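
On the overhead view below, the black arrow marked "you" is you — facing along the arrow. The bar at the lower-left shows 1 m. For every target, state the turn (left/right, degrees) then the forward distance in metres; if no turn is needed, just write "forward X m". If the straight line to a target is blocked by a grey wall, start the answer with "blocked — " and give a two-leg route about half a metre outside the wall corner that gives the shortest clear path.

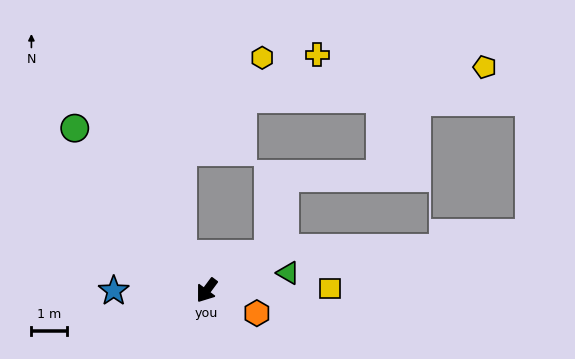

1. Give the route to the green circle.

turn right 104°, forward 5.9 m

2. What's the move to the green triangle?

turn left 139°, forward 2.3 m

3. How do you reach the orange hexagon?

turn left 102°, forward 1.6 m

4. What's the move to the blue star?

turn right 53°, forward 2.6 m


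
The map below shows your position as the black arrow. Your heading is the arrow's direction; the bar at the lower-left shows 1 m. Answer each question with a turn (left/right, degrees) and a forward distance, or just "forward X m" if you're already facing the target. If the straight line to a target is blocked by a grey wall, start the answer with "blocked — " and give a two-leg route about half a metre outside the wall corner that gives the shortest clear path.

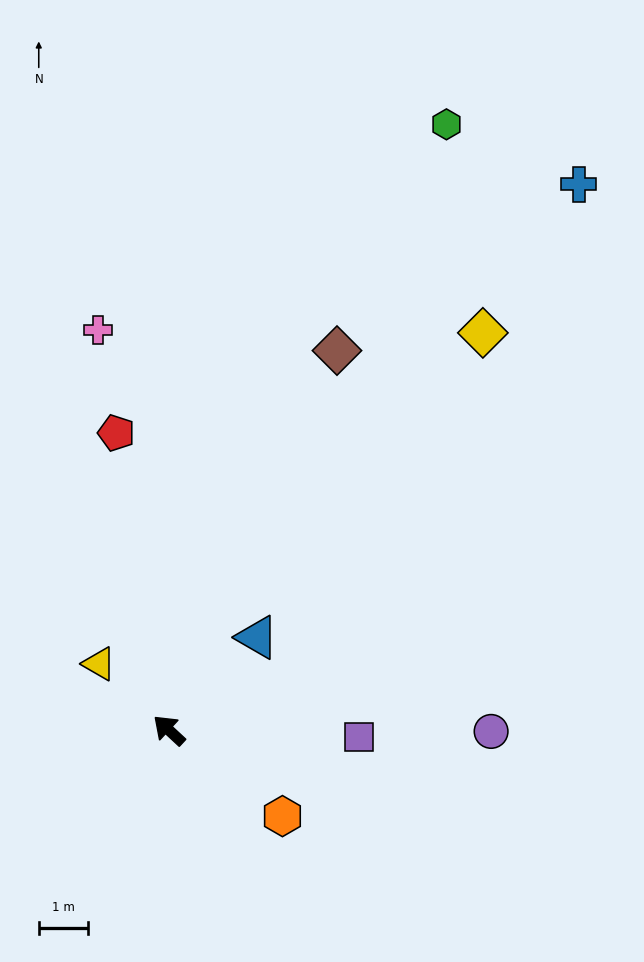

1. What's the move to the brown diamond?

turn right 71°, forward 8.5 m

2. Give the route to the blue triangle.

turn right 91°, forward 2.6 m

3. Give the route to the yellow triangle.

forward 2.0 m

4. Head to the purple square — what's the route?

turn right 139°, forward 3.9 m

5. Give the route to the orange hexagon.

turn right 174°, forward 2.9 m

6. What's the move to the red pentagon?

turn right 37°, forward 6.2 m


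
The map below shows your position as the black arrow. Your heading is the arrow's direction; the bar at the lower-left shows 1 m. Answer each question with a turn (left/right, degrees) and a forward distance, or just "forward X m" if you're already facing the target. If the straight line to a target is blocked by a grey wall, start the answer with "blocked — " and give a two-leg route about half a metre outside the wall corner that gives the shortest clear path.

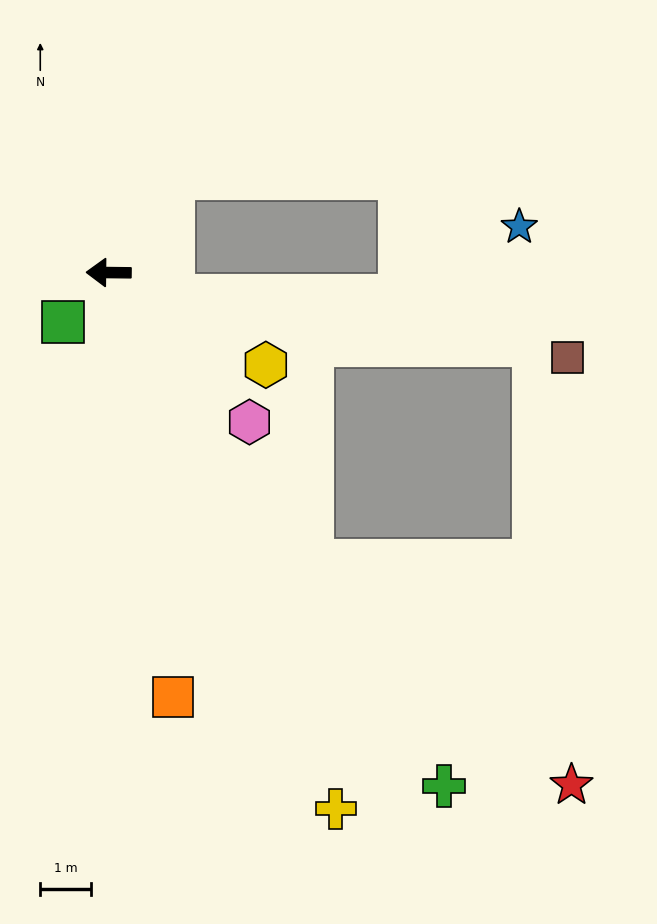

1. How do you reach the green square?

turn left 48°, forward 1.3 m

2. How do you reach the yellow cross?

turn left 114°, forward 11.5 m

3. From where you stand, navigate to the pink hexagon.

turn left 134°, forward 4.0 m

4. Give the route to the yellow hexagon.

turn left 150°, forward 3.6 m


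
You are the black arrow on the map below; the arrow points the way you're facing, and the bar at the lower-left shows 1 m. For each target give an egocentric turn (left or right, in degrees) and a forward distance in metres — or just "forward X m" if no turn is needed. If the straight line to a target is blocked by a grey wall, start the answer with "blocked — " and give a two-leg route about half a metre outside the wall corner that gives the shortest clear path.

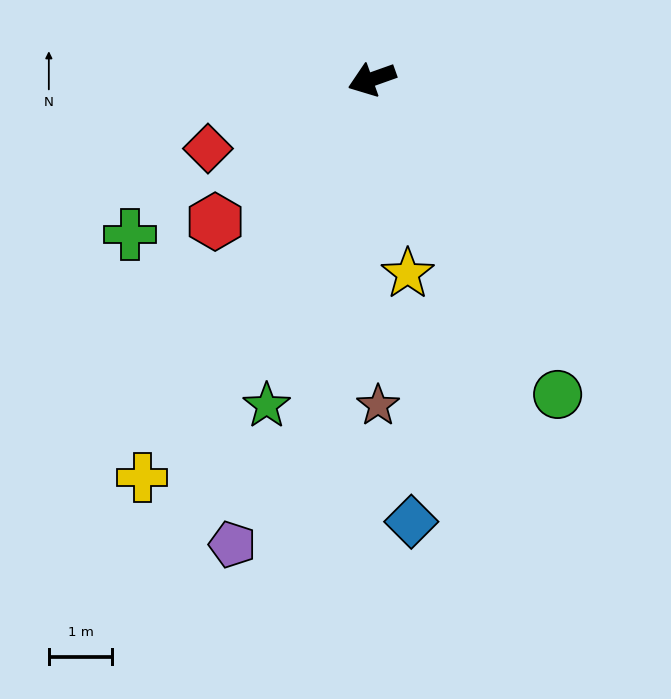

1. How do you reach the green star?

turn left 53°, forward 5.4 m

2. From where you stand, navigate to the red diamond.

turn left 3°, forward 2.8 m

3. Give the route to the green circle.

turn left 101°, forward 5.8 m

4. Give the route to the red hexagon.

turn left 23°, forward 3.3 m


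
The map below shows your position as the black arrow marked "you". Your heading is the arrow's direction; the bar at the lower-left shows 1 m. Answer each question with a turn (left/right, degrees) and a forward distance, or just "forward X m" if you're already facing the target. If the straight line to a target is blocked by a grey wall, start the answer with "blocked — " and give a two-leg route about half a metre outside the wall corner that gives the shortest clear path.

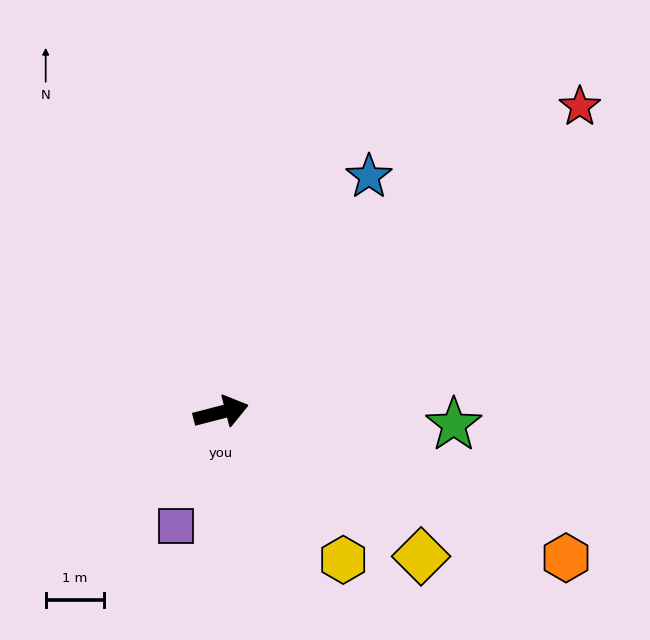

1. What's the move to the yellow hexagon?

turn right 65°, forward 3.3 m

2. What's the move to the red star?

turn left 26°, forward 8.0 m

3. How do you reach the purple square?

turn right 126°, forward 2.1 m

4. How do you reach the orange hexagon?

turn right 37°, forward 6.4 m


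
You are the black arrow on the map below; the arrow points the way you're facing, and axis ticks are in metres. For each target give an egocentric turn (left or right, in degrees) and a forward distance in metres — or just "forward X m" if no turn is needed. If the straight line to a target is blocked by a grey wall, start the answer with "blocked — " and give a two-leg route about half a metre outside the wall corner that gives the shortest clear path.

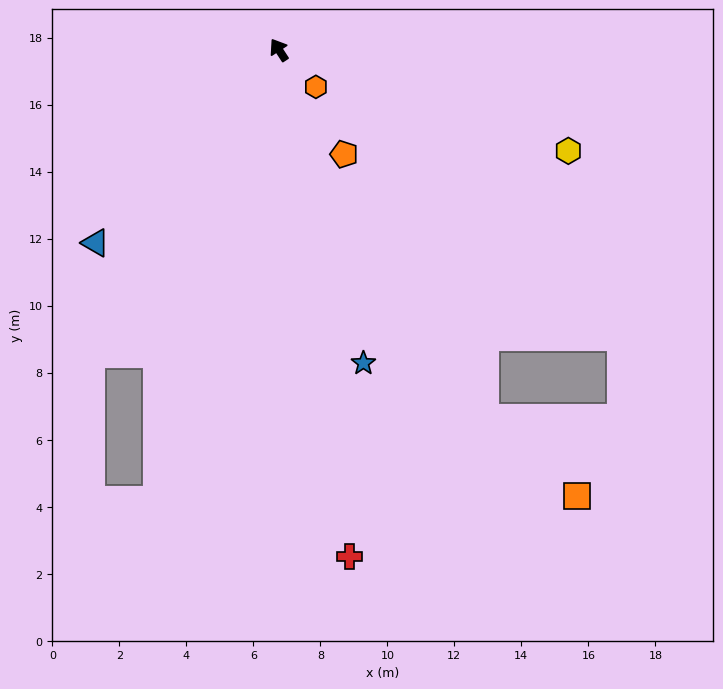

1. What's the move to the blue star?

turn left 162°, forward 9.7 m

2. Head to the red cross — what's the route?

turn left 155°, forward 15.3 m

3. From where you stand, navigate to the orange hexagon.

turn right 168°, forward 1.6 m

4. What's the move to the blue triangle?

turn left 103°, forward 7.9 m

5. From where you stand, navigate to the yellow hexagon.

turn right 142°, forward 9.1 m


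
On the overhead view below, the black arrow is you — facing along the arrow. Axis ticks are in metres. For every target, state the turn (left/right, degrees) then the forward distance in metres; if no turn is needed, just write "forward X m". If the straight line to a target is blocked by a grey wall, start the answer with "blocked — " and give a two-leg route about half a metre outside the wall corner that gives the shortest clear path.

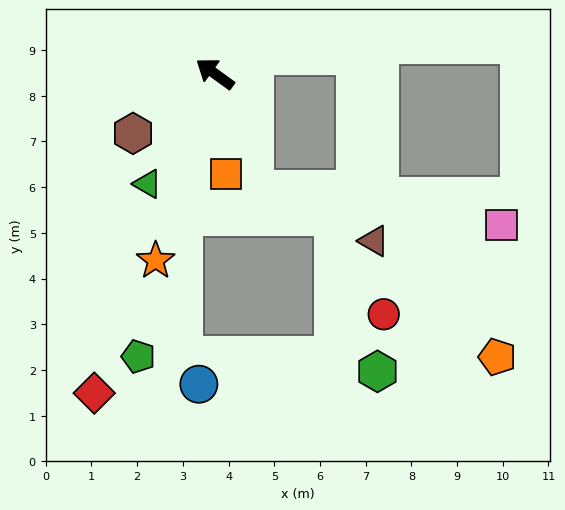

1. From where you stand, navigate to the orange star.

turn left 108°, forward 4.3 m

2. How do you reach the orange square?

turn left 132°, forward 2.2 m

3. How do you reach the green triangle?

turn left 94°, forward 2.8 m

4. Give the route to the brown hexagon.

turn left 72°, forward 2.2 m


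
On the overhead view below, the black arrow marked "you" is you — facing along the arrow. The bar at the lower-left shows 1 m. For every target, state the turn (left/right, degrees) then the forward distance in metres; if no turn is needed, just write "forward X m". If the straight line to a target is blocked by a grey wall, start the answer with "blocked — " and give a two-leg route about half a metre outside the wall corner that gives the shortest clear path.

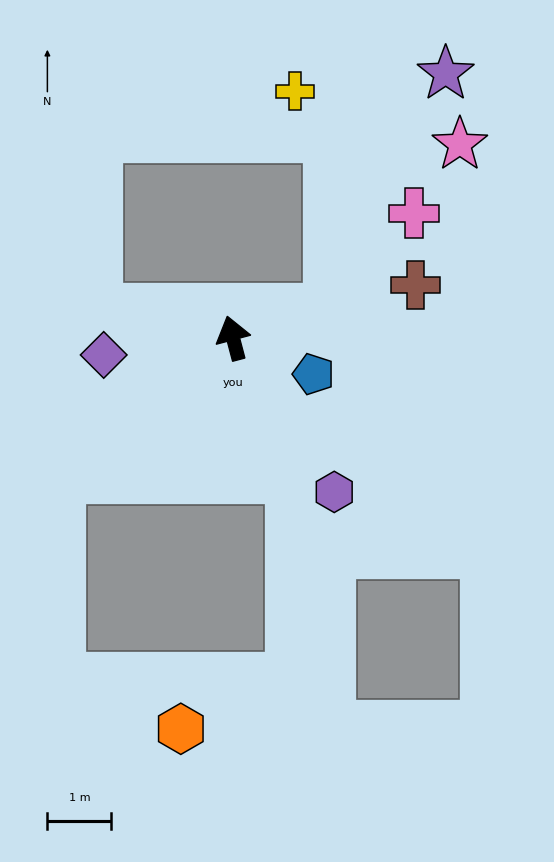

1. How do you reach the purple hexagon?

turn right 161°, forward 2.9 m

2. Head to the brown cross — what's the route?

turn right 89°, forward 3.0 m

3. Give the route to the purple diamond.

turn left 83°, forward 2.0 m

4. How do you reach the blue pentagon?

turn right 129°, forward 1.4 m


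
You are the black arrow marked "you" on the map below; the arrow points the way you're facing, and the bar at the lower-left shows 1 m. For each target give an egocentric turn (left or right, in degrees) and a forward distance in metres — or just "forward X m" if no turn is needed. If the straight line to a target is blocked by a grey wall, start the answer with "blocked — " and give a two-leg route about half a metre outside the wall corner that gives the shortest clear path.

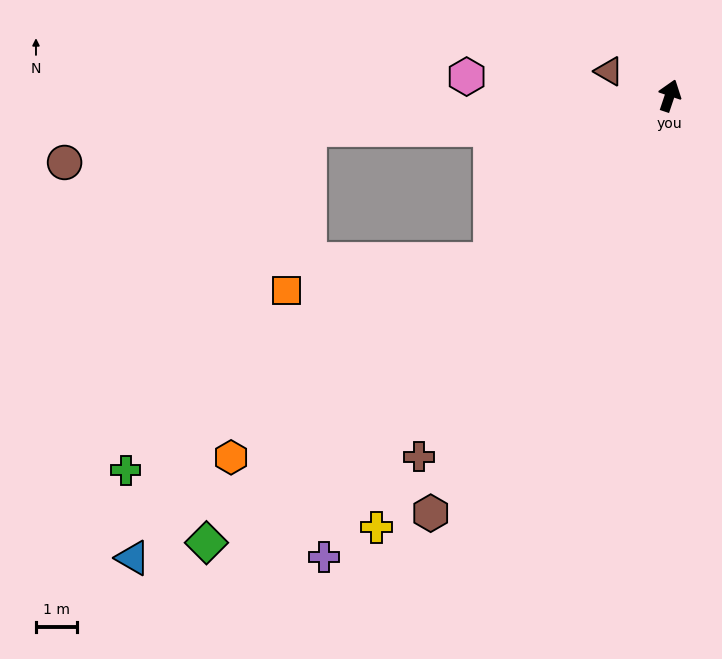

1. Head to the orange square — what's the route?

blocked — turn left 151°, forward 5.9 m, then turn right 34°, forward 5.0 m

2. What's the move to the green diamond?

turn left 153°, forward 15.6 m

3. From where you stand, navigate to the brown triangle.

turn left 87°, forward 1.6 m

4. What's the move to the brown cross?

turn left 164°, forward 10.6 m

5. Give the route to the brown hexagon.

turn left 169°, forward 11.6 m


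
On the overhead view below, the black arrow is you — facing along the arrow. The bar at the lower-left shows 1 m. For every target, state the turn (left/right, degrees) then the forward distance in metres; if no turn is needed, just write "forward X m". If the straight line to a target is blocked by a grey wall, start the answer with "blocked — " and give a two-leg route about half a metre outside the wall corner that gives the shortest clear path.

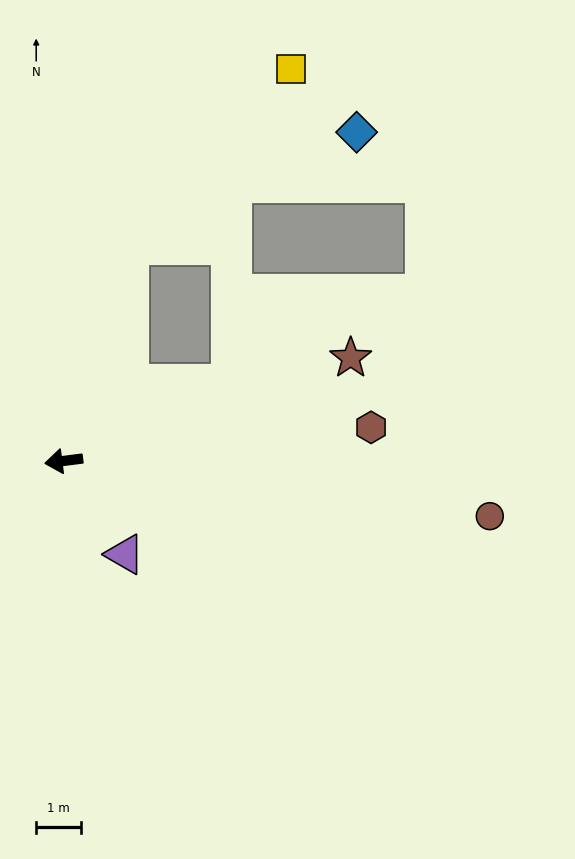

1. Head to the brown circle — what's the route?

turn left 165°, forward 9.6 m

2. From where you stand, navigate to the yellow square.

blocked — turn right 114°, forward 5.0 m, then turn right 26°, forward 5.3 m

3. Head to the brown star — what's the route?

turn right 168°, forward 6.8 m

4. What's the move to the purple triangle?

turn left 116°, forward 2.5 m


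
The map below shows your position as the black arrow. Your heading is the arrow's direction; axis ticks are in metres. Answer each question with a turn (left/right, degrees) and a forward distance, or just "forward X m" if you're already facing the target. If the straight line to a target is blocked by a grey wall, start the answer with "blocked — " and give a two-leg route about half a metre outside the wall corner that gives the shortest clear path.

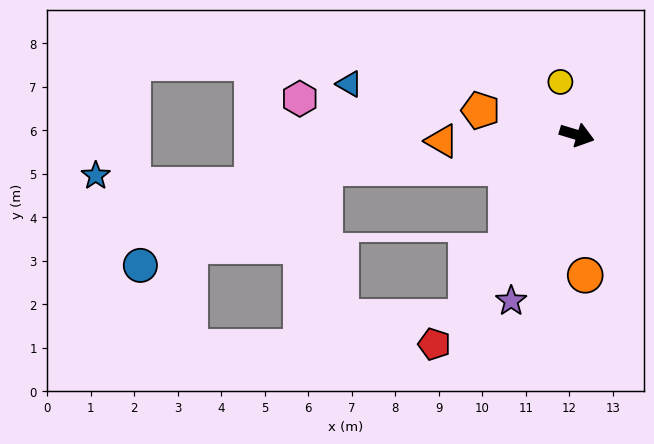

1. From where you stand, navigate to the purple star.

turn right 95°, forward 4.1 m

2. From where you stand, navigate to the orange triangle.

turn right 161°, forward 3.1 m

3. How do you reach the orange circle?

turn right 70°, forward 3.2 m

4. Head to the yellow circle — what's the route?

turn left 124°, forward 1.3 m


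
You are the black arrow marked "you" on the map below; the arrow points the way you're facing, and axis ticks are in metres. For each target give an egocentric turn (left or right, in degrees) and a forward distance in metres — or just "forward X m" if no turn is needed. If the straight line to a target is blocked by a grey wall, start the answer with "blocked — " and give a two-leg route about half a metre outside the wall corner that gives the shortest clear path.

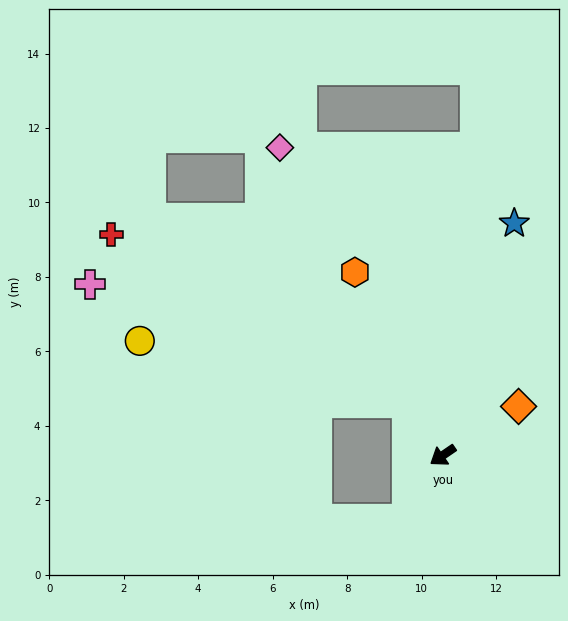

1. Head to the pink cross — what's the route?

blocked — turn right 91°, forward 1.7 m, then turn left 36°, forward 9.1 m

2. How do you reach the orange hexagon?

turn right 99°, forward 5.5 m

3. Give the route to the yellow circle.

blocked — turn right 91°, forward 1.7 m, then turn left 44°, forward 7.4 m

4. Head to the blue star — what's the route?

turn right 142°, forward 6.5 m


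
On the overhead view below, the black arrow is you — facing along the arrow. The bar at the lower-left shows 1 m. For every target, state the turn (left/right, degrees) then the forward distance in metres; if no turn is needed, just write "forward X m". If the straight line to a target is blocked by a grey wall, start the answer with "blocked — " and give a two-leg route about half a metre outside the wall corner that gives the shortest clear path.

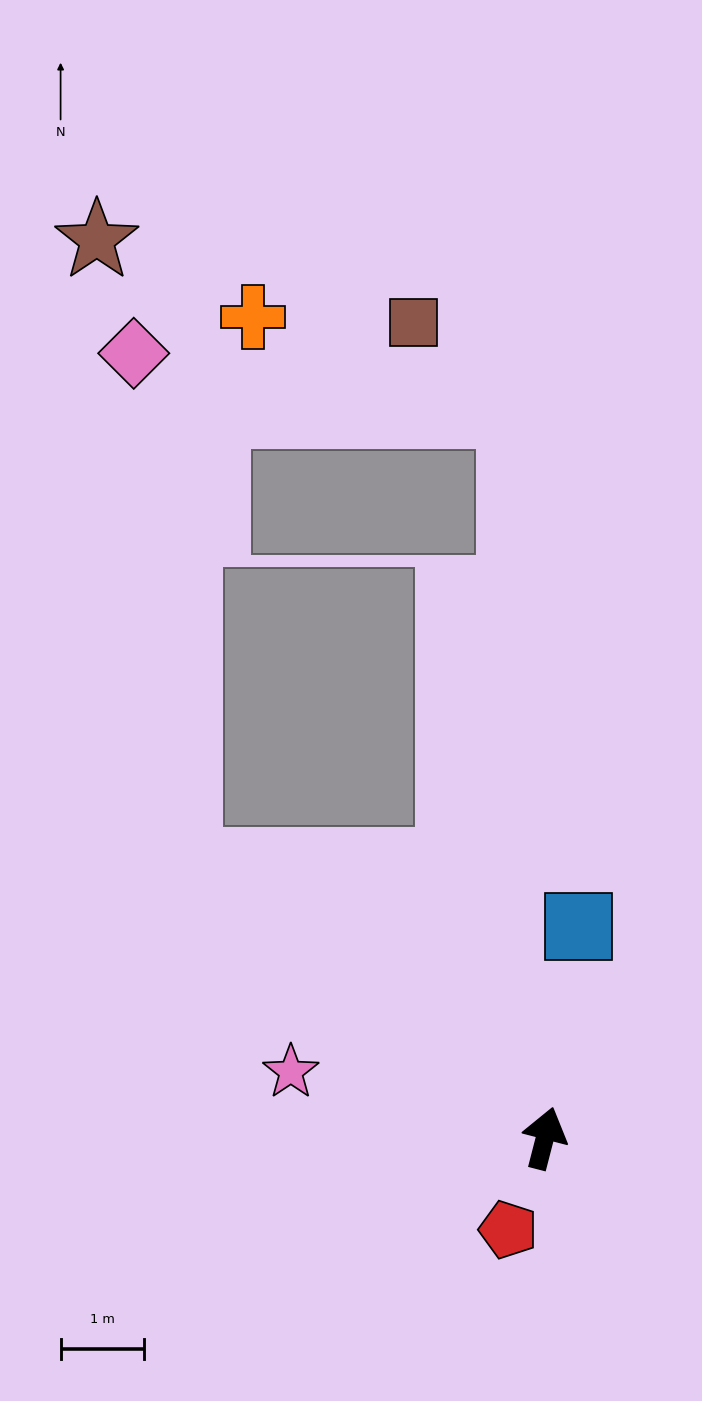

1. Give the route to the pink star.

turn left 90°, forward 3.1 m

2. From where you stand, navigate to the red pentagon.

turn left 173°, forward 1.2 m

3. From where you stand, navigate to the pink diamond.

blocked — turn left 67°, forward 5.4 m, then turn right 47°, forward 6.1 m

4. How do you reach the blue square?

turn left 5°, forward 2.6 m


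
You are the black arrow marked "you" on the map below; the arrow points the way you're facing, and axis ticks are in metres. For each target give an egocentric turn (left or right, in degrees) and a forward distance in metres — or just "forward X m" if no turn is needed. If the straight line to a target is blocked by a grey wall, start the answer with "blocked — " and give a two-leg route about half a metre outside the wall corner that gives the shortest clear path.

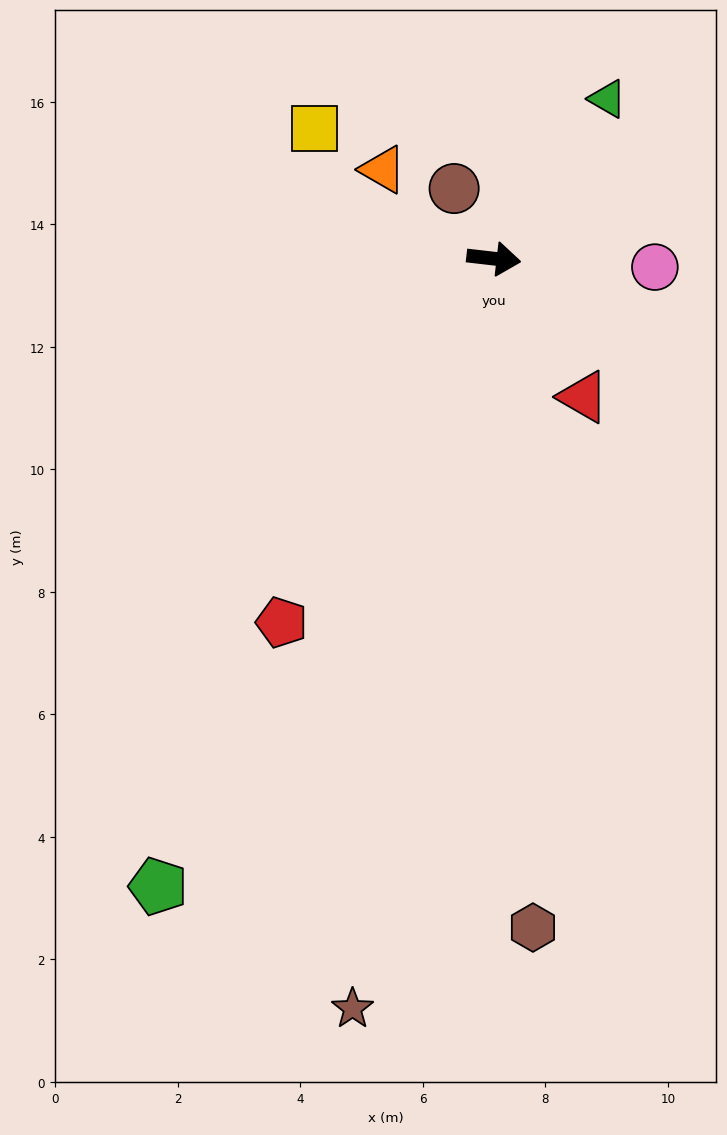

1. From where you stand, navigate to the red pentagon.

turn right 114°, forward 6.9 m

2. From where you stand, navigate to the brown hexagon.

turn right 80°, forward 10.9 m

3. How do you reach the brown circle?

turn left 126°, forward 1.3 m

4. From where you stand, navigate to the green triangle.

turn left 61°, forward 3.2 m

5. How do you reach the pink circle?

turn left 4°, forward 2.6 m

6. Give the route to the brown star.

turn right 94°, forward 12.5 m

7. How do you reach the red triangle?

turn right 51°, forward 2.7 m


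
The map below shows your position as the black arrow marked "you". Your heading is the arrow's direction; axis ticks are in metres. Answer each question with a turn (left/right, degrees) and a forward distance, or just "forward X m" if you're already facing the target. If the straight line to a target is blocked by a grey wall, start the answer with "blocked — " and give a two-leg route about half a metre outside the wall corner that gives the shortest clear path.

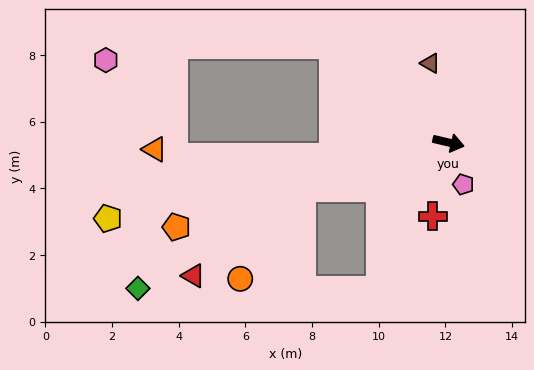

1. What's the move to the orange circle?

blocked — turn right 149°, forward 4.6 m, then turn left 38°, forward 3.3 m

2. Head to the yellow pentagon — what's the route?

turn right 154°, forward 10.5 m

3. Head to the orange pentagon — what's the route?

turn right 149°, forward 8.5 m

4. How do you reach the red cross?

turn right 89°, forward 2.3 m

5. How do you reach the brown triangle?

turn left 116°, forward 2.4 m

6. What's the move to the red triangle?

blocked — turn right 149°, forward 4.6 m, then turn left 21°, forward 4.2 m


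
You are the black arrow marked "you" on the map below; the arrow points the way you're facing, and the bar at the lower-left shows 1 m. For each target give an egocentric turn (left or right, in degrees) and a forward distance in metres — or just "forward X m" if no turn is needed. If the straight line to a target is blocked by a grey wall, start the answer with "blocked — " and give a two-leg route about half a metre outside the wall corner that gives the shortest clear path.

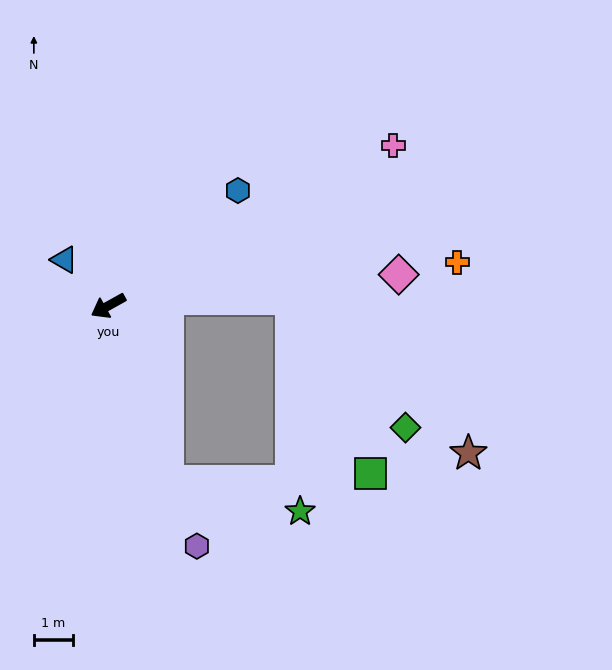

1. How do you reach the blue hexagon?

turn right 167°, forward 4.4 m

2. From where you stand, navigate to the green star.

blocked — turn left 79°, forward 4.7 m, then turn left 59°, forward 3.5 m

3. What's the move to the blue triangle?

turn right 75°, forward 1.6 m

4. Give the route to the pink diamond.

turn left 157°, forward 7.4 m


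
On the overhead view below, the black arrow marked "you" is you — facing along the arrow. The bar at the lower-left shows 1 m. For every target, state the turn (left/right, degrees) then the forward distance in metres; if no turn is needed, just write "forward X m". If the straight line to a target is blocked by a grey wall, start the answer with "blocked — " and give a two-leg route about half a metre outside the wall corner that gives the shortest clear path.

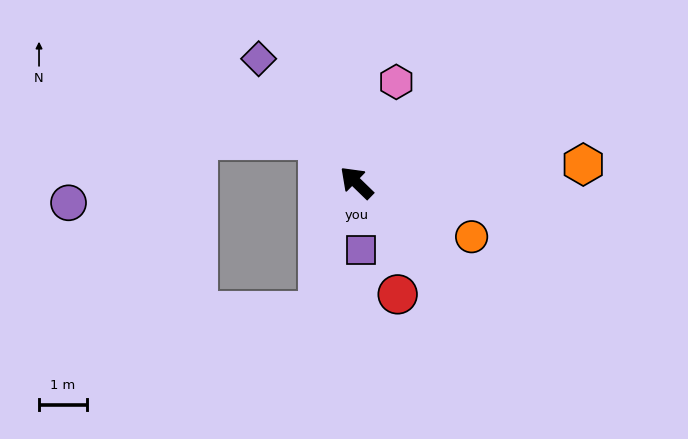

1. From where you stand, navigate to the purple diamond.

turn right 8°, forward 3.3 m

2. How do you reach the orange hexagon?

turn right 131°, forward 4.8 m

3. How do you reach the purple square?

turn left 138°, forward 1.4 m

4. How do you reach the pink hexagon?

turn right 67°, forward 2.3 m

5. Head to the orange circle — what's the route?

turn right 161°, forward 2.7 m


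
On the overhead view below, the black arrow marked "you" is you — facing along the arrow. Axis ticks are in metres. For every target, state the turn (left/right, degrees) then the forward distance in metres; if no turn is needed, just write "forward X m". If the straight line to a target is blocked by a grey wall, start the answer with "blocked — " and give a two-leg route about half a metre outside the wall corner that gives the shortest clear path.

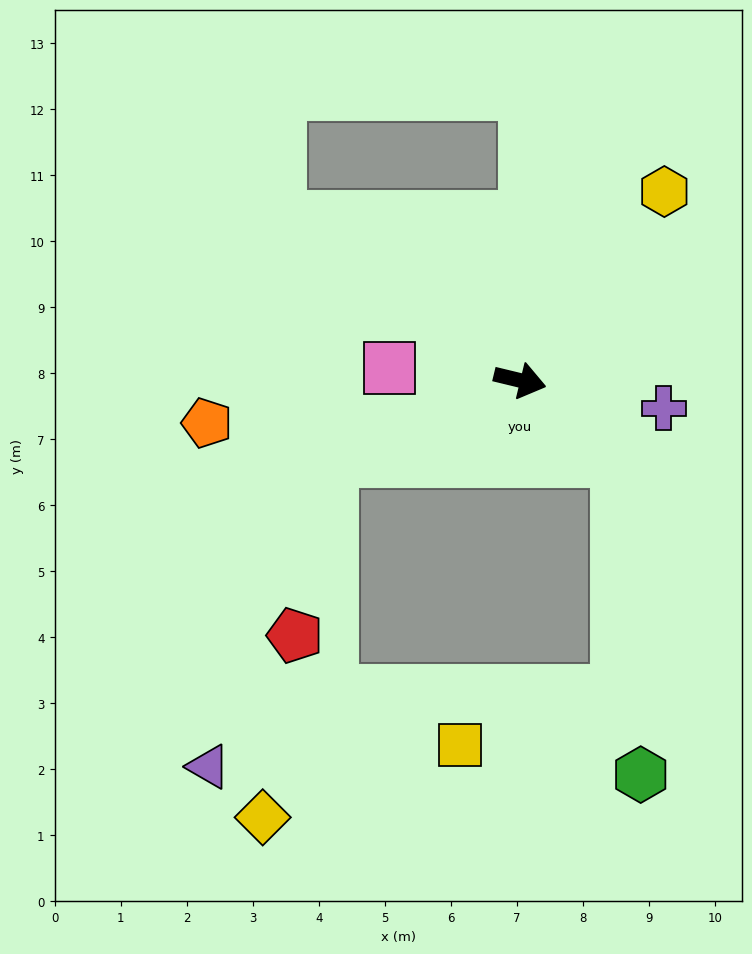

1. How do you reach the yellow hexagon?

turn left 66°, forward 3.6 m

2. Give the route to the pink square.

turn right 172°, forward 2.0 m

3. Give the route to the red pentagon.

blocked — turn right 144°, forward 3.1 m, then turn left 56°, forward 2.7 m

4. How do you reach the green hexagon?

blocked — turn right 25°, forward 1.9 m, then turn right 47°, forward 4.8 m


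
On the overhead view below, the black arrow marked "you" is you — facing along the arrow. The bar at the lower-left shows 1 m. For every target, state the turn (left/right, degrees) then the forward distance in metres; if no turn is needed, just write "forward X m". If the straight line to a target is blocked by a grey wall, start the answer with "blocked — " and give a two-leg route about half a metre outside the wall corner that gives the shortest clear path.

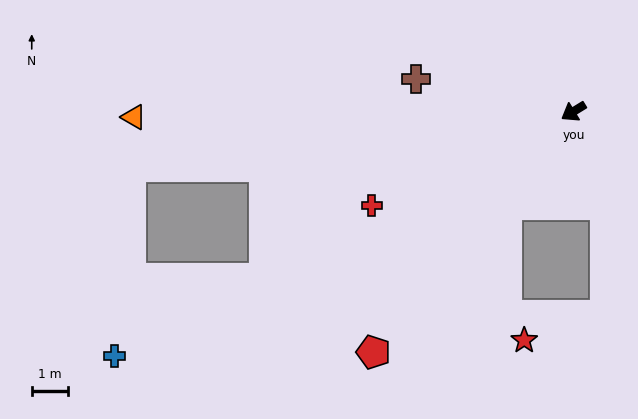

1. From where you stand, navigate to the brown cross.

turn right 43°, forward 4.4 m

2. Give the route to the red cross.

turn right 7°, forward 6.1 m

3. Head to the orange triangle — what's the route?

turn right 31°, forward 12.0 m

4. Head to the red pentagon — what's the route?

turn left 19°, forward 8.5 m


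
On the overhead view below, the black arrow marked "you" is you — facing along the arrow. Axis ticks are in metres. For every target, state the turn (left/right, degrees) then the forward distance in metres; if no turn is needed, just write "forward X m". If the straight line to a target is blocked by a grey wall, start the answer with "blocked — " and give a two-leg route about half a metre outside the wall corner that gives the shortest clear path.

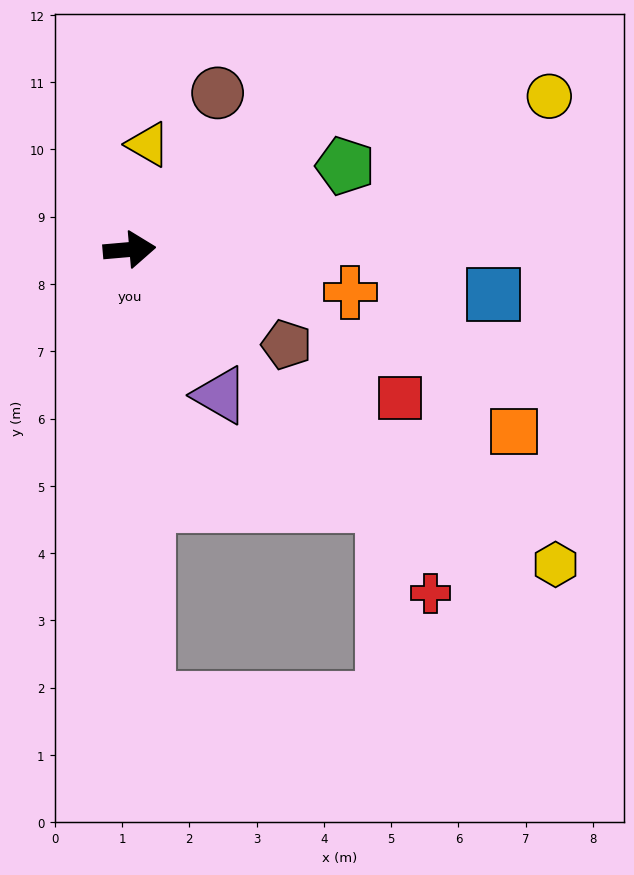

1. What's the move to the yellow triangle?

turn left 75°, forward 1.6 m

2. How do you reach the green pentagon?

turn left 16°, forward 3.4 m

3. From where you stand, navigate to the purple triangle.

turn right 63°, forward 2.6 m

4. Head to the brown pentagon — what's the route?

turn right 36°, forward 2.7 m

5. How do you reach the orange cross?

turn right 16°, forward 3.3 m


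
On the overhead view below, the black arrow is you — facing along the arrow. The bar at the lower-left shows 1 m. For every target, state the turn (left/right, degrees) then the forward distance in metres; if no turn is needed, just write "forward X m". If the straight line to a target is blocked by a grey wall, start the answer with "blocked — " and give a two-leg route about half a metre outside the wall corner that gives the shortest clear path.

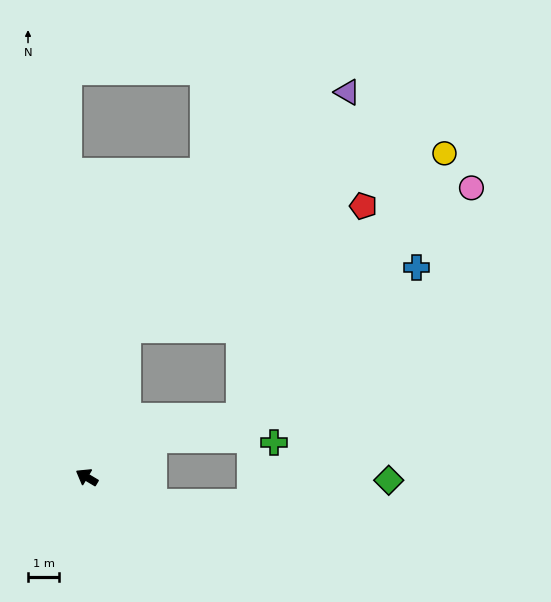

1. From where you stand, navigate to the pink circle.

blocked — turn right 75°, forward 4.9 m, then turn right 52°, forward 11.8 m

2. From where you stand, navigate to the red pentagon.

blocked — turn right 75°, forward 4.9 m, then turn right 46°, forward 8.4 m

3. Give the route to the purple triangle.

blocked — turn right 75°, forward 4.9 m, then turn right 27°, forward 10.3 m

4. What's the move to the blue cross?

blocked — turn right 75°, forward 4.9 m, then turn right 62°, forward 9.4 m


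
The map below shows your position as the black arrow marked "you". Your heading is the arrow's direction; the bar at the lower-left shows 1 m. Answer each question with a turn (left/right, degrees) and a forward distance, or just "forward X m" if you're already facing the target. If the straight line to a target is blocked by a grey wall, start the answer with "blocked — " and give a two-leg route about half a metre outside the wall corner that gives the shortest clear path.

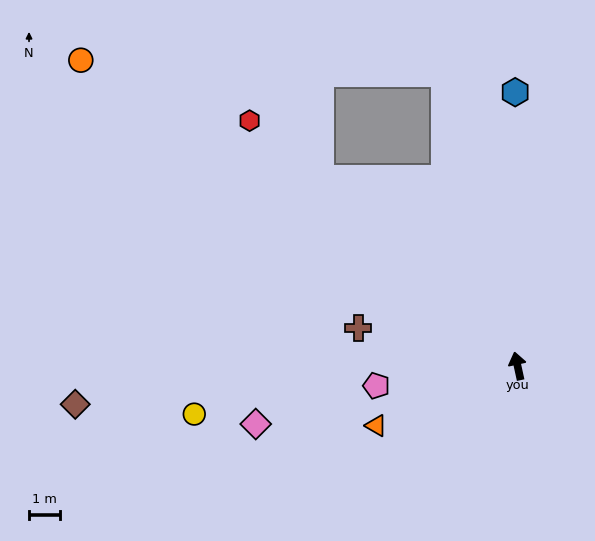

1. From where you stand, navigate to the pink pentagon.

turn left 86°, forward 4.6 m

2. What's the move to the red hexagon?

turn left 35°, forward 11.6 m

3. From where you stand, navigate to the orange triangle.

turn left 101°, forward 4.9 m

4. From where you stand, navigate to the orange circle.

turn left 43°, forward 17.1 m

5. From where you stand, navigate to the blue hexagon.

turn right 12°, forward 8.8 m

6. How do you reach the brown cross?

turn left 64°, forward 5.2 m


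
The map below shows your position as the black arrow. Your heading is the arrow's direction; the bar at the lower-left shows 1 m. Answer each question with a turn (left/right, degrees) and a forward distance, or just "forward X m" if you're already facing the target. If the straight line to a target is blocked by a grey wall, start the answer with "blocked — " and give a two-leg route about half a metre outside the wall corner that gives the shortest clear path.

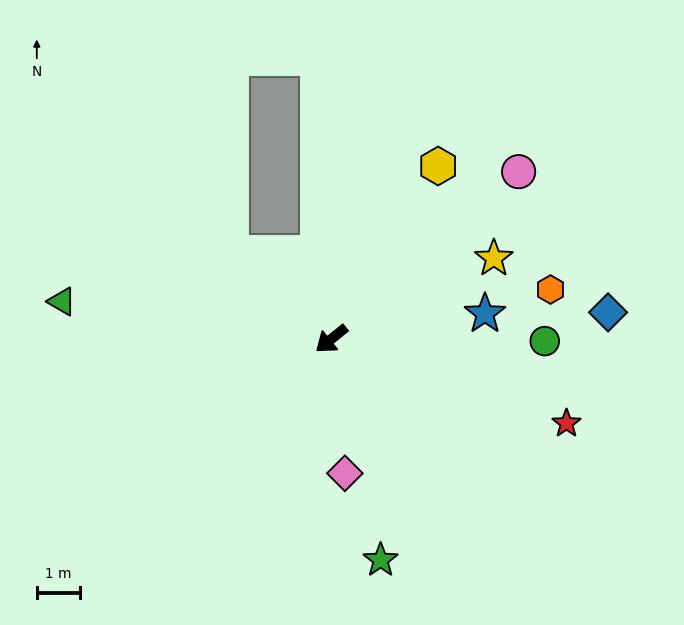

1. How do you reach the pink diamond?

turn left 57°, forward 3.1 m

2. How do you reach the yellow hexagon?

turn right 160°, forward 4.7 m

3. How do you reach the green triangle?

turn right 47°, forward 6.3 m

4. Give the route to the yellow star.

turn left 168°, forward 4.2 m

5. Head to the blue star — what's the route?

turn left 151°, forward 3.6 m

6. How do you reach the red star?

turn left 121°, forward 5.8 m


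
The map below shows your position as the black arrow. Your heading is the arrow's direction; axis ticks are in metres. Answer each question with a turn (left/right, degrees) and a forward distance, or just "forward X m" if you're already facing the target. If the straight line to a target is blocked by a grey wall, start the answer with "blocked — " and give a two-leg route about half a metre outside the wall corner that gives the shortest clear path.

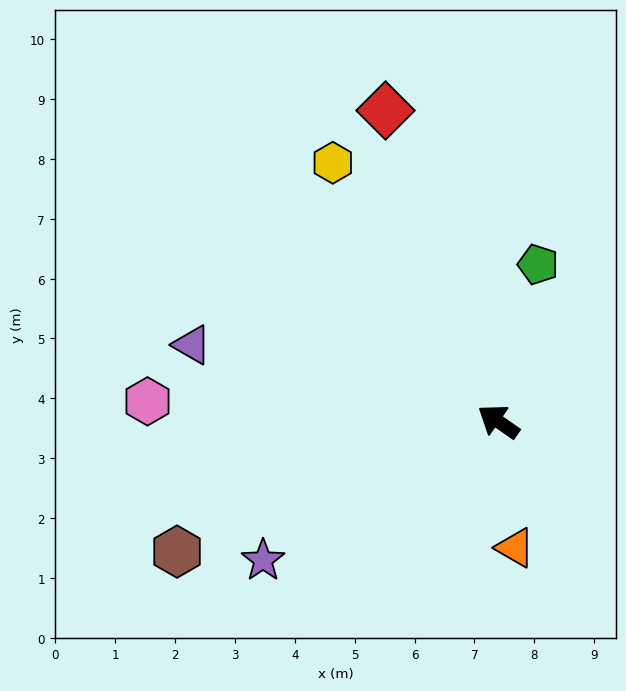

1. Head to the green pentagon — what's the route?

turn right 69°, forward 2.7 m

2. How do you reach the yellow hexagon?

turn right 23°, forward 5.1 m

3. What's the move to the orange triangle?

turn left 132°, forward 2.1 m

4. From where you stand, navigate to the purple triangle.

turn left 21°, forward 5.3 m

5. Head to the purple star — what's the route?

turn left 65°, forward 4.6 m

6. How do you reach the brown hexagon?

turn left 57°, forward 5.8 m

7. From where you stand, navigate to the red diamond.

turn right 35°, forward 5.5 m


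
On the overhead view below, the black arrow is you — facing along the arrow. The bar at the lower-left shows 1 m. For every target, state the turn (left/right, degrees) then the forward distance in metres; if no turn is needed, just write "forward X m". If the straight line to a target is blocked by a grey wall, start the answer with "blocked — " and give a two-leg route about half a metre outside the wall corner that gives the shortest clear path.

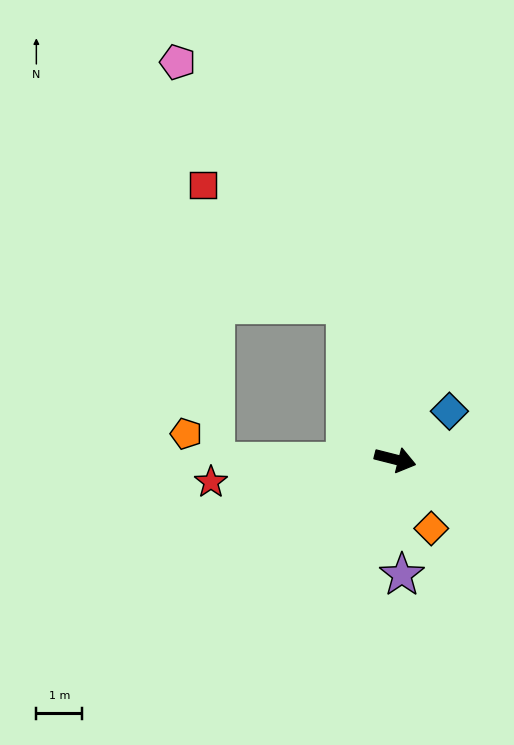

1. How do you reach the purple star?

turn right 72°, forward 2.5 m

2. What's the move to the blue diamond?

turn left 56°, forward 1.6 m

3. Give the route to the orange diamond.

turn right 48°, forward 1.7 m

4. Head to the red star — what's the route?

turn right 159°, forward 4.1 m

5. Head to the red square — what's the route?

blocked — turn left 122°, forward 3.6 m, then turn left 32°, forward 4.1 m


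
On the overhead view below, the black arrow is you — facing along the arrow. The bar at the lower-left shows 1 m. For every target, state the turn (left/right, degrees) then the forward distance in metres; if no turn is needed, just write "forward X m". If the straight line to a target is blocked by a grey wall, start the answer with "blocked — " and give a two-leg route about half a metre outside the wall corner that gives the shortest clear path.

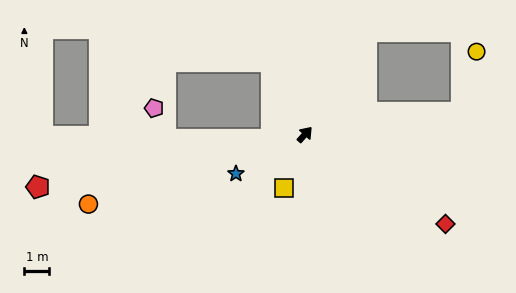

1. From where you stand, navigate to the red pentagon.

turn left 143°, forward 10.9 m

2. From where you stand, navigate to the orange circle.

turn left 150°, forward 9.1 m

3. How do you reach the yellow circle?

blocked — turn right 40°, forward 6.3 m, then turn left 68°, forward 2.5 m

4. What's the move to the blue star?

turn left 161°, forward 3.2 m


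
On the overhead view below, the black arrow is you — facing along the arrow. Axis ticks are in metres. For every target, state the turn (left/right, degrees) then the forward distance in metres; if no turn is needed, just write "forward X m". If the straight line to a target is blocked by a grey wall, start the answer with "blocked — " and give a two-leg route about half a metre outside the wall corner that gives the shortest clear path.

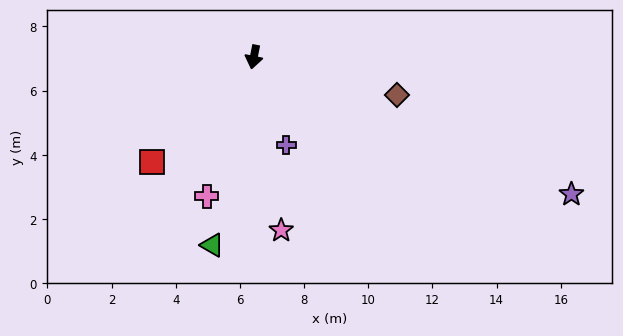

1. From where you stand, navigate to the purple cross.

turn left 32°, forward 2.9 m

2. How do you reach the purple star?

turn left 78°, forward 10.8 m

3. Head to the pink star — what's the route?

turn left 20°, forward 5.5 m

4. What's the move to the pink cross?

turn right 7°, forward 4.6 m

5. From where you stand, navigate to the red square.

turn right 33°, forward 4.6 m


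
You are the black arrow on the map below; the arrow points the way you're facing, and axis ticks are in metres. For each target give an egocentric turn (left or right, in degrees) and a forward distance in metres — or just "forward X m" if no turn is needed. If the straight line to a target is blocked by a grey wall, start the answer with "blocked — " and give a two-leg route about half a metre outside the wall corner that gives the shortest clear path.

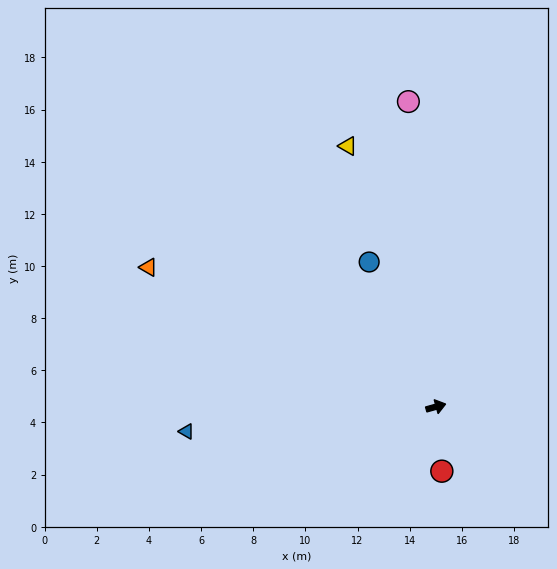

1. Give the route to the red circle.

turn right 100°, forward 2.5 m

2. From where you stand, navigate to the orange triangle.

turn left 139°, forward 12.3 m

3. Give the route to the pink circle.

turn left 80°, forward 11.8 m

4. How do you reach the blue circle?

turn left 99°, forward 6.1 m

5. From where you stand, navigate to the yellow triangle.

turn left 93°, forward 10.6 m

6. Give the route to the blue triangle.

turn left 170°, forward 9.6 m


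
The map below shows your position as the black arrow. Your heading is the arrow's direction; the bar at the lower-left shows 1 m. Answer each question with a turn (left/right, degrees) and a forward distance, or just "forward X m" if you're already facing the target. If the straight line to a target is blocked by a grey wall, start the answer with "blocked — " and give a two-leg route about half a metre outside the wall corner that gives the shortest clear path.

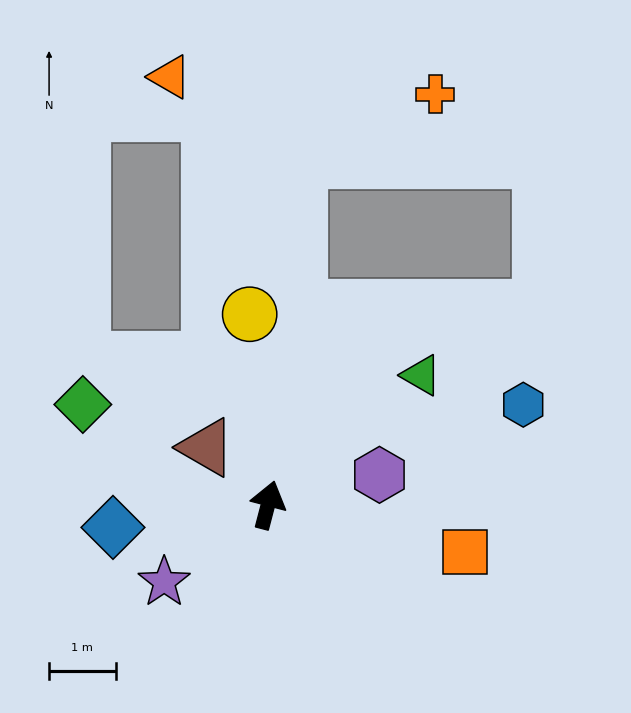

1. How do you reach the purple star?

turn left 141°, forward 1.9 m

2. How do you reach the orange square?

turn right 89°, forward 3.0 m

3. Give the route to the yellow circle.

turn left 20°, forward 2.9 m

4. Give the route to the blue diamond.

turn left 113°, forward 2.4 m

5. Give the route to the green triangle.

turn right 35°, forward 3.0 m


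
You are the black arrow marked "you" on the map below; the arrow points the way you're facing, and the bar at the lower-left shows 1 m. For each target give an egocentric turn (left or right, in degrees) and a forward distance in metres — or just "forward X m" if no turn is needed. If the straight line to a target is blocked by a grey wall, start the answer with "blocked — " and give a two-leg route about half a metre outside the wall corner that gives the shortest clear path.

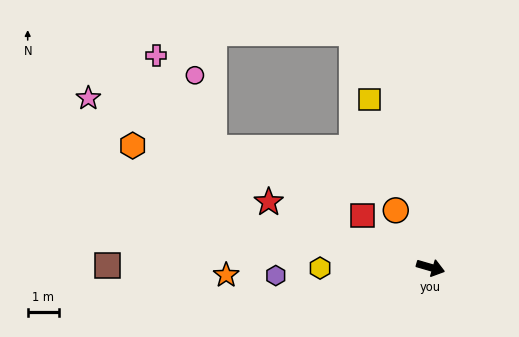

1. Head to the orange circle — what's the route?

turn left 138°, forward 2.2 m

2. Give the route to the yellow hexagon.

turn right 163°, forward 3.6 m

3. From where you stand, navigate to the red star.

turn left 174°, forward 5.7 m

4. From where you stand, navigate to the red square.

turn left 159°, forward 2.8 m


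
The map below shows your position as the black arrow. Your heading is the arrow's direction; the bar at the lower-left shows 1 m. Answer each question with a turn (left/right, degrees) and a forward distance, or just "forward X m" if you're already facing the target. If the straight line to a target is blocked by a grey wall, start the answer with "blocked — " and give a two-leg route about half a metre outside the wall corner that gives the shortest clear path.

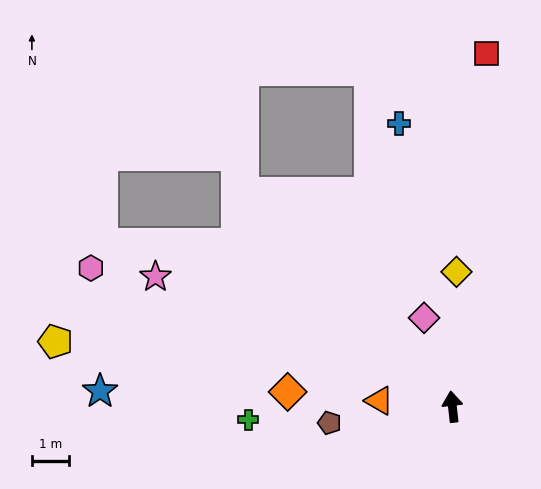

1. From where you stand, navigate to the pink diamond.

turn left 11°, forward 2.5 m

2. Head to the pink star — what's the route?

turn left 60°, forward 8.7 m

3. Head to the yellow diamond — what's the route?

turn right 8°, forward 3.6 m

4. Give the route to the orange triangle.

turn left 79°, forward 2.0 m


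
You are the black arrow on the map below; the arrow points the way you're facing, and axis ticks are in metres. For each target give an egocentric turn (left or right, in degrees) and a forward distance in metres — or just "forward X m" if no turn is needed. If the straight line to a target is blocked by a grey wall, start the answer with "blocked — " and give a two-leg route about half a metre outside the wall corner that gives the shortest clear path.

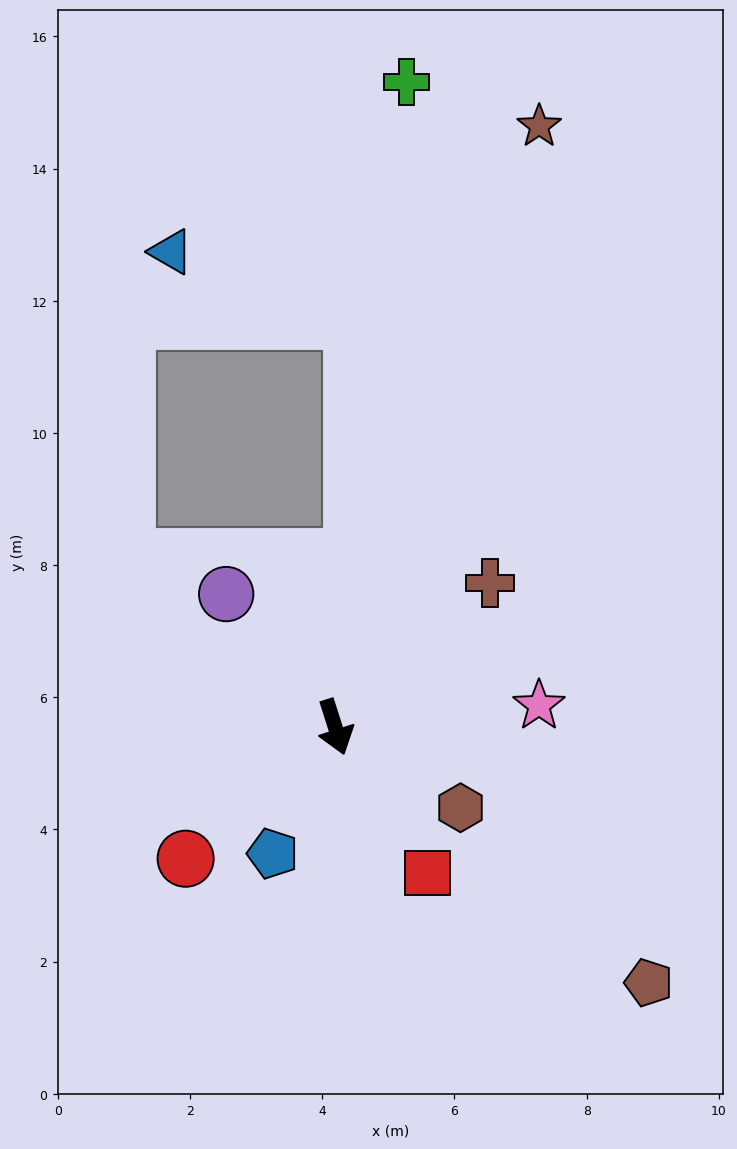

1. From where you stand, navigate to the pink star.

turn left 78°, forward 3.1 m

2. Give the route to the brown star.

turn left 144°, forward 9.6 m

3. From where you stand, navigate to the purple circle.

turn right 158°, forward 2.6 m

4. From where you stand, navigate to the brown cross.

turn left 115°, forward 3.2 m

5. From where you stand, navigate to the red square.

turn left 15°, forward 2.6 m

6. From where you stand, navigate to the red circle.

turn right 66°, forward 3.0 m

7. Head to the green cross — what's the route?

turn left 156°, forward 9.8 m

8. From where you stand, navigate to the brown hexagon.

turn left 40°, forward 2.3 m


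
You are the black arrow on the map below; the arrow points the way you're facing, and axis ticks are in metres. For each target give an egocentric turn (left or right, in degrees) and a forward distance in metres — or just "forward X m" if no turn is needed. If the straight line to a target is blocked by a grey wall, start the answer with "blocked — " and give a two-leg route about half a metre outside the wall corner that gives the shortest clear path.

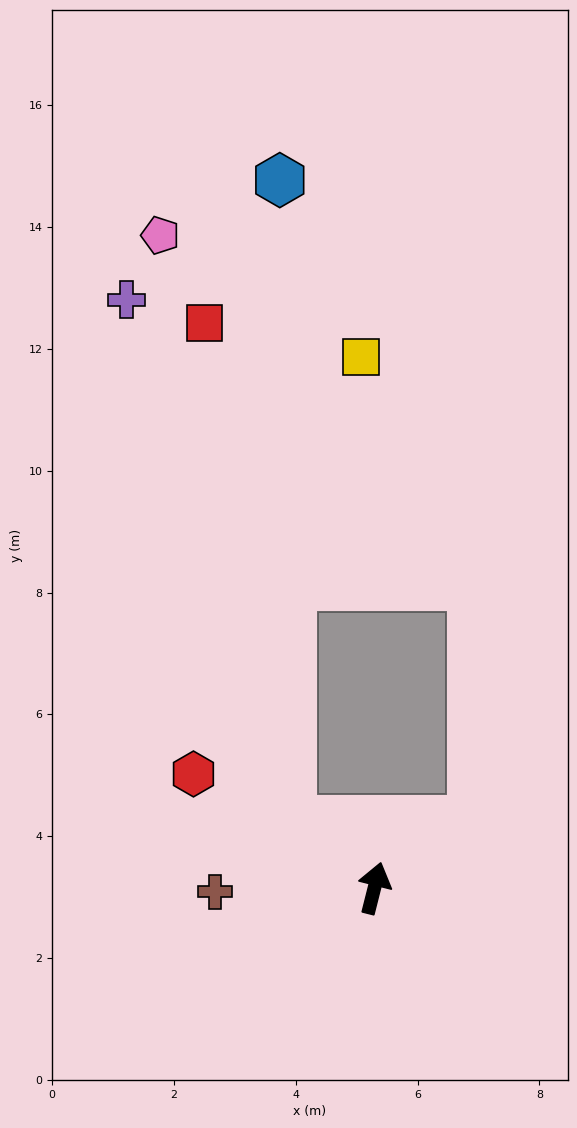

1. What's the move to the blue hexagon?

blocked — turn left 66°, forward 1.8 m, then turn right 51°, forward 10.5 m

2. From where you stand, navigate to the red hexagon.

turn left 72°, forward 3.5 m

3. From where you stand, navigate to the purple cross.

blocked — turn left 66°, forward 1.8 m, then turn right 34°, forward 9.0 m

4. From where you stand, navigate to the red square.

blocked — turn left 66°, forward 1.8 m, then turn right 42°, forward 8.3 m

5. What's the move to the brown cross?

turn left 105°, forward 2.6 m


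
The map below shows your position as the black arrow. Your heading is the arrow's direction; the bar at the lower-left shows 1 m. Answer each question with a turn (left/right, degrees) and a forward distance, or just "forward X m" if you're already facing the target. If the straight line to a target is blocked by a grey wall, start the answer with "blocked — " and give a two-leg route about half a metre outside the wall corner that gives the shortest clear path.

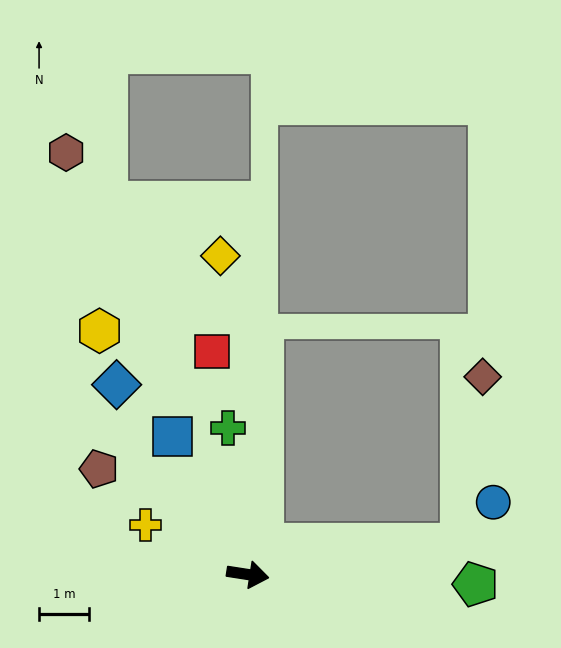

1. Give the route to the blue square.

turn left 128°, forward 3.2 m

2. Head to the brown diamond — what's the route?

blocked — turn left 17°, forward 4.3 m, then turn left 74°, forward 3.4 m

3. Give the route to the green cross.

turn left 107°, forward 3.0 m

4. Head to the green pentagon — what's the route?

turn left 6°, forward 4.6 m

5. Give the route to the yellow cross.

turn left 163°, forward 2.3 m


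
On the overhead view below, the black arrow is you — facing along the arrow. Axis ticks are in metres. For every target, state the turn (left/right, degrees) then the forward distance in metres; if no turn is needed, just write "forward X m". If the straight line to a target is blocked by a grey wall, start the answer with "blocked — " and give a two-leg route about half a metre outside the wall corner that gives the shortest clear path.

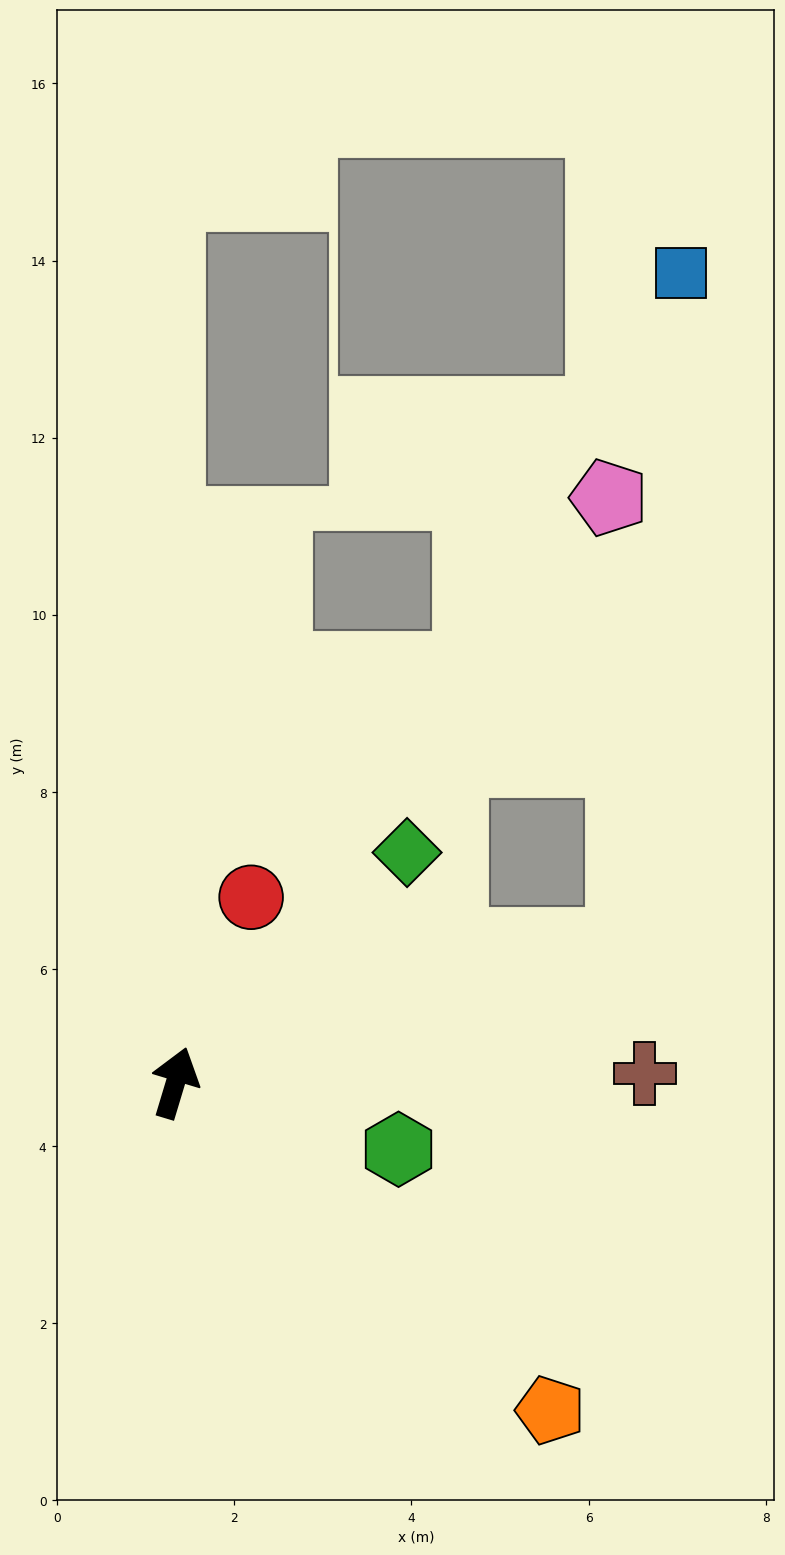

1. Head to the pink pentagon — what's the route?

turn right 20°, forward 8.2 m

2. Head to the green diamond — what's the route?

turn right 28°, forward 3.7 m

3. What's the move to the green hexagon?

turn right 90°, forward 2.6 m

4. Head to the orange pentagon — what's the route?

turn right 114°, forward 5.6 m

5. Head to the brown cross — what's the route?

turn right 72°, forward 5.3 m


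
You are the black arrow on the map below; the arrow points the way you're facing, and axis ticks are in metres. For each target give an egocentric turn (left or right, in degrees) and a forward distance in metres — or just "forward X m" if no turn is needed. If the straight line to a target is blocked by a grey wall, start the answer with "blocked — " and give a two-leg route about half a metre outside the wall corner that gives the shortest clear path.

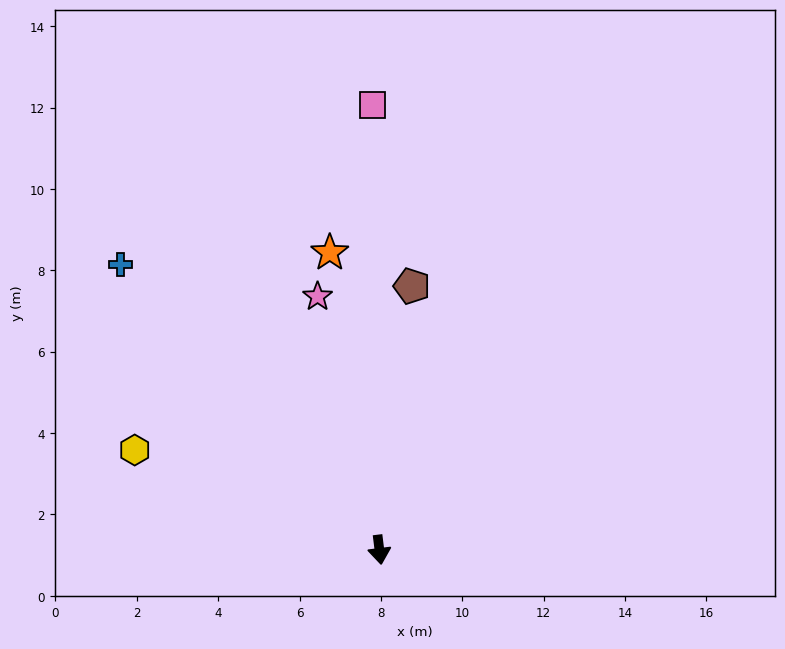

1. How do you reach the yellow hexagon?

turn right 119°, forward 6.5 m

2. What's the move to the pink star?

turn right 173°, forward 6.4 m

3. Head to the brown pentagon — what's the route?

turn left 166°, forward 6.5 m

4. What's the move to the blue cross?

turn right 145°, forward 9.5 m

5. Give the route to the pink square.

turn left 174°, forward 10.9 m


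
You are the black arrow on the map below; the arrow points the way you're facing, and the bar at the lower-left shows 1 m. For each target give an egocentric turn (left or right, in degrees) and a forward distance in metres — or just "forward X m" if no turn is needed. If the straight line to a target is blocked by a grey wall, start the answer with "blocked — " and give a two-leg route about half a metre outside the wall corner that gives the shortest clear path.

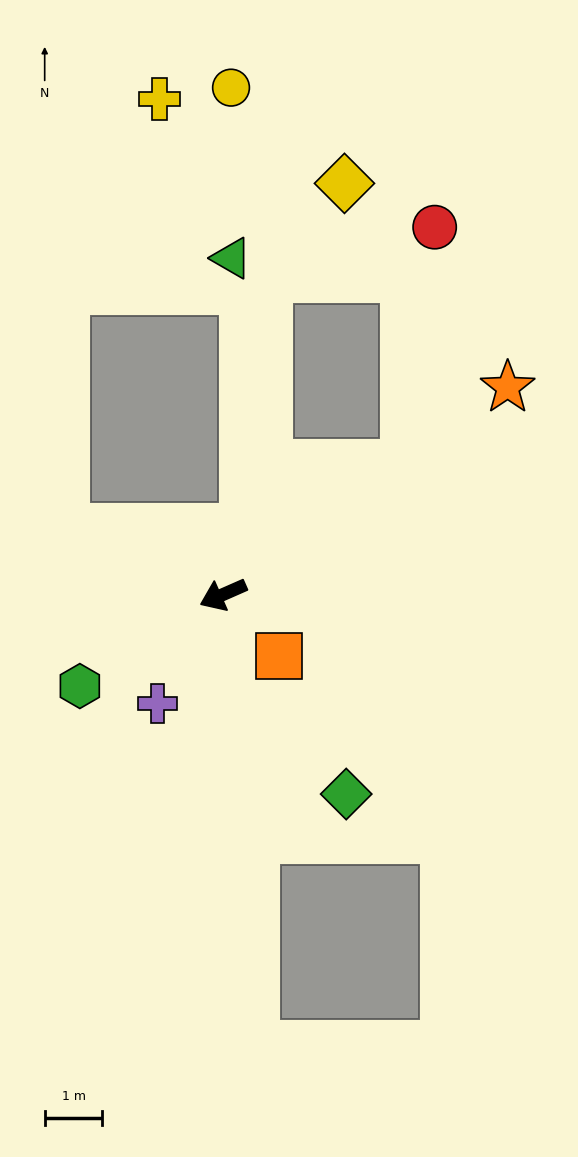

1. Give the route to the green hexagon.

turn left 9°, forward 2.9 m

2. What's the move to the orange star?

turn right 168°, forward 6.1 m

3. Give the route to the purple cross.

turn left 35°, forward 2.2 m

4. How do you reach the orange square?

turn left 109°, forward 1.4 m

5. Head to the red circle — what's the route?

blocked — turn right 168°, forward 3.9 m, then turn left 47°, forward 4.1 m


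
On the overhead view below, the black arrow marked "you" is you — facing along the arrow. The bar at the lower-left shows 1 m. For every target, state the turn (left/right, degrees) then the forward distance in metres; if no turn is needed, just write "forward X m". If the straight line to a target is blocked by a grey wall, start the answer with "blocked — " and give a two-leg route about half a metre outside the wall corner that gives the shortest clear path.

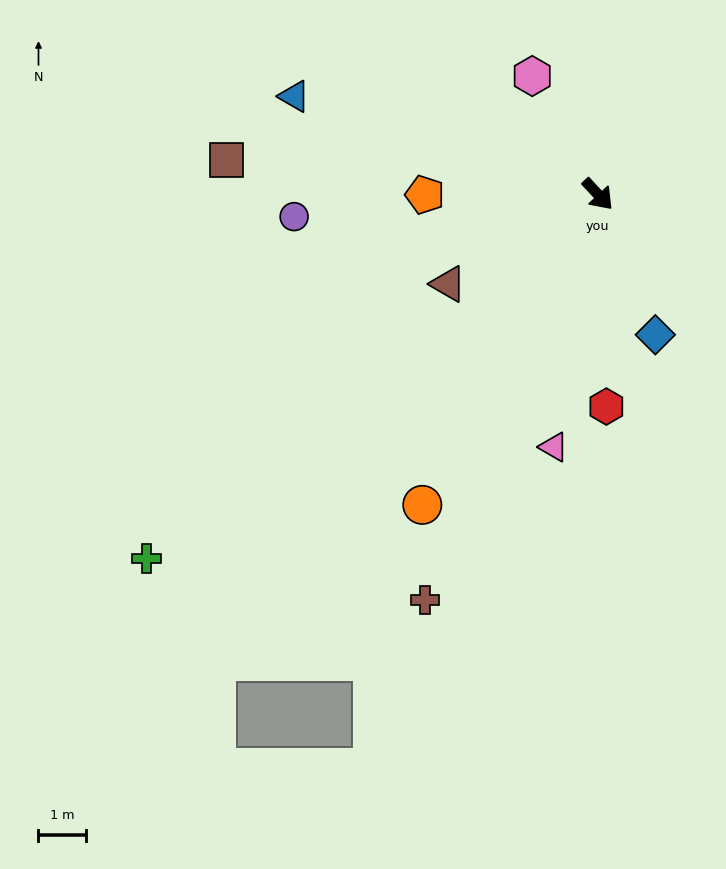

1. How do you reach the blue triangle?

turn right 151°, forward 6.8 m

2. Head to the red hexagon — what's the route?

turn right 41°, forward 4.5 m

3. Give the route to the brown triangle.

turn right 102°, forward 3.7 m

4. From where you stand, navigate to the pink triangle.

turn right 53°, forward 5.4 m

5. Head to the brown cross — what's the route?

turn right 66°, forward 9.3 m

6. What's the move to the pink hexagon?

turn left 166°, forward 2.9 m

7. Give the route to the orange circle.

turn right 72°, forward 7.6 m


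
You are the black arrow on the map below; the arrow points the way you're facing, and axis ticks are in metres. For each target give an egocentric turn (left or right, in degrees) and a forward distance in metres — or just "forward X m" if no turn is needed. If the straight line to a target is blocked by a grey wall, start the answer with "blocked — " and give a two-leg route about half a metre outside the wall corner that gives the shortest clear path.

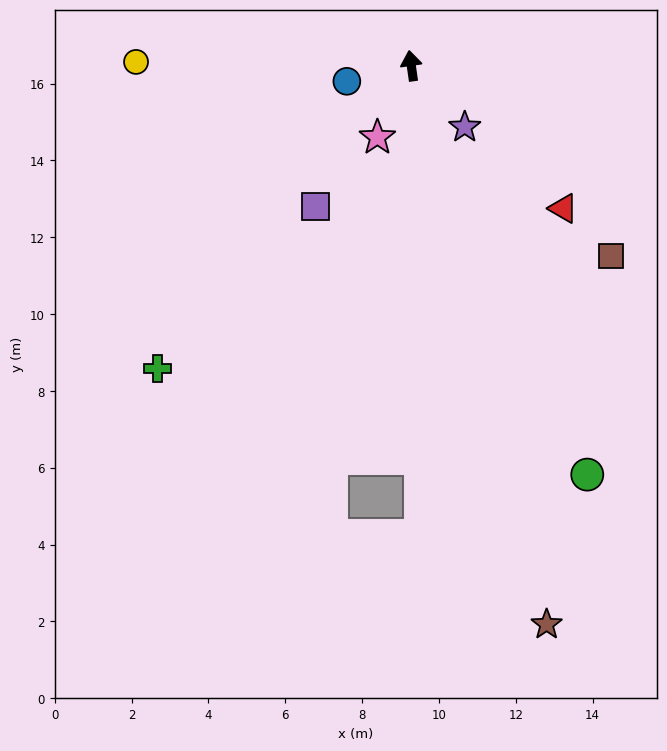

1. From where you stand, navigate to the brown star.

turn right 175°, forward 15.0 m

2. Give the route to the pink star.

turn left 147°, forward 2.1 m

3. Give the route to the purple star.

turn right 147°, forward 2.1 m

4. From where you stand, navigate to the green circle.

turn right 165°, forward 11.6 m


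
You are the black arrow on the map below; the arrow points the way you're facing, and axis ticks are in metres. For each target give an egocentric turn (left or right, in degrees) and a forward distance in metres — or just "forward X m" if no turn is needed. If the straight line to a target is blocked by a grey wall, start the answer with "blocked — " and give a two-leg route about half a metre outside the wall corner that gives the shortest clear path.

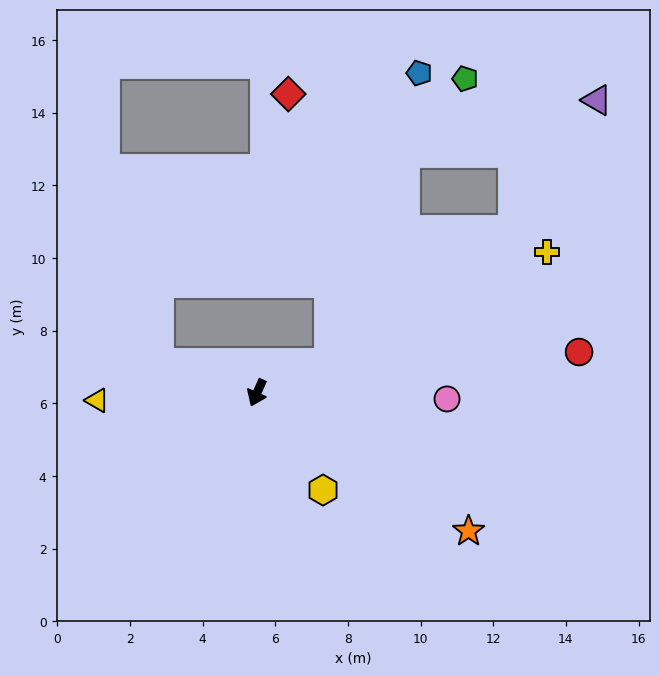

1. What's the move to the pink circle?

turn left 112°, forward 5.2 m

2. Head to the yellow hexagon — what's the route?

turn left 58°, forward 3.2 m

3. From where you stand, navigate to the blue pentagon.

blocked — turn left 136°, forward 2.2 m, then turn left 51°, forward 8.4 m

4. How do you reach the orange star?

turn left 81°, forward 7.0 m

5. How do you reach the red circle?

turn left 121°, forward 8.9 m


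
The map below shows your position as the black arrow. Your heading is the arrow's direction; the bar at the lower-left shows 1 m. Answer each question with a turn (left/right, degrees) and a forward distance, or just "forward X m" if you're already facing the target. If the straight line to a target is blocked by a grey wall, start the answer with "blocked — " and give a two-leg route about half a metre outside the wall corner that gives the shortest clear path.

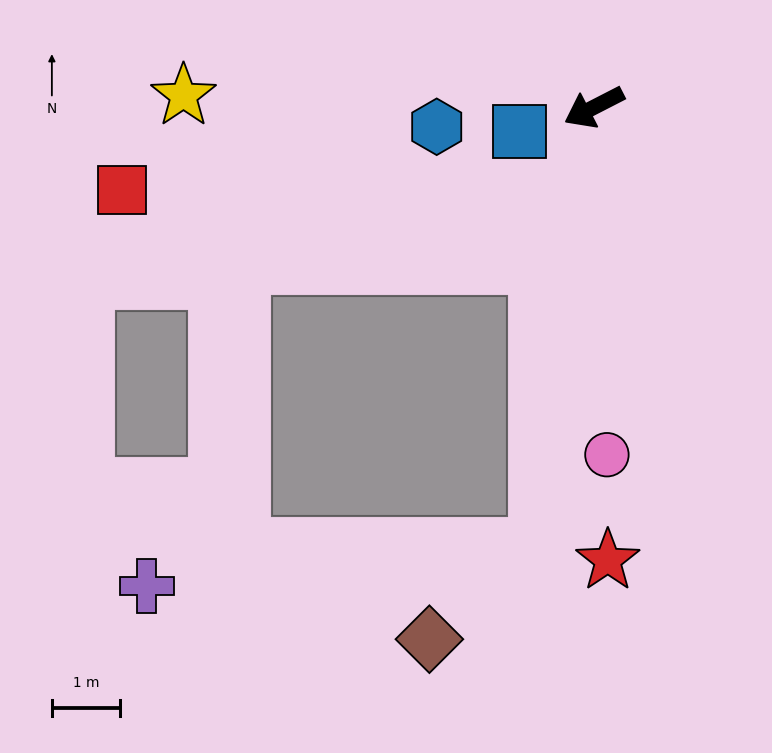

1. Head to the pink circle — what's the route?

turn left 65°, forward 5.1 m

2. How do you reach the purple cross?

blocked — turn left 55°, forward 6.5 m, then turn right 76°, forward 5.7 m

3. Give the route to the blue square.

turn right 9°, forward 1.1 m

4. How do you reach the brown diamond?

blocked — turn left 55°, forward 6.5 m, then turn right 42°, forward 2.1 m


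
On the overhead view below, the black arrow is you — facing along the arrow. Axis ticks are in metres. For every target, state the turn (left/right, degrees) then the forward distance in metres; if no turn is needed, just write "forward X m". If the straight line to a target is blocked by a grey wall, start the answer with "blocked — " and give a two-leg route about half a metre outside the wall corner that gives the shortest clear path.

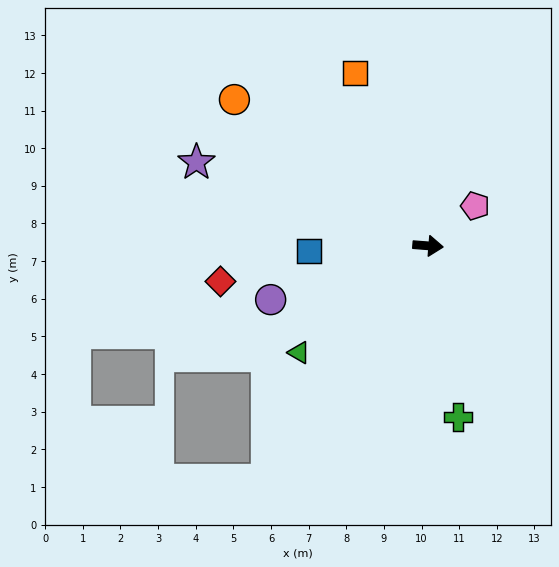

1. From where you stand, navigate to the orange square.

turn left 117°, forward 5.0 m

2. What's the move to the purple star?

turn left 165°, forward 6.5 m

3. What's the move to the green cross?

turn right 76°, forward 4.6 m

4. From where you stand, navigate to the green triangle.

turn right 136°, forward 4.4 m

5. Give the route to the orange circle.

turn left 147°, forward 6.4 m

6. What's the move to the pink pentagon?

turn left 45°, forward 1.6 m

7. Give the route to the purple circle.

turn right 157°, forward 4.4 m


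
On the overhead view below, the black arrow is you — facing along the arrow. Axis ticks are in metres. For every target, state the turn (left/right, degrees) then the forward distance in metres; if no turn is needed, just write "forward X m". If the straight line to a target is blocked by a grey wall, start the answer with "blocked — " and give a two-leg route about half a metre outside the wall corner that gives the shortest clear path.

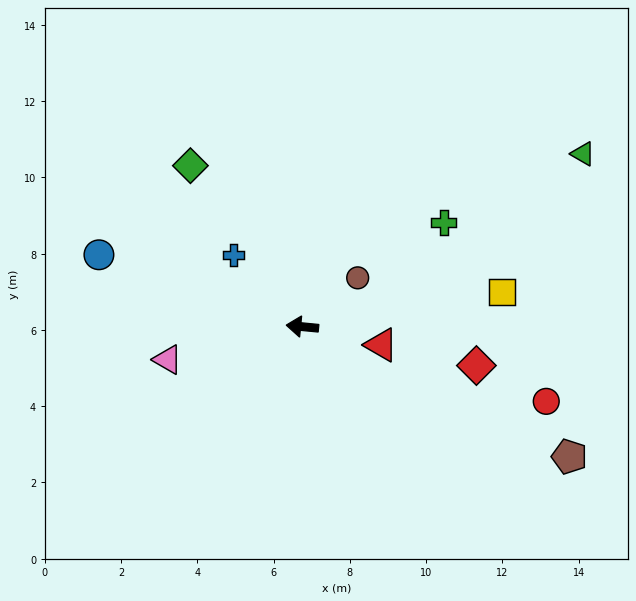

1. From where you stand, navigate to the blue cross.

turn right 41°, forward 2.6 m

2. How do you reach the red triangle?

turn left 173°, forward 2.1 m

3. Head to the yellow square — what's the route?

turn right 165°, forward 5.3 m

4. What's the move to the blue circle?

turn right 14°, forward 5.7 m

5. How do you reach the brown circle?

turn right 133°, forward 1.9 m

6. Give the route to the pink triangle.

turn left 19°, forward 3.6 m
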